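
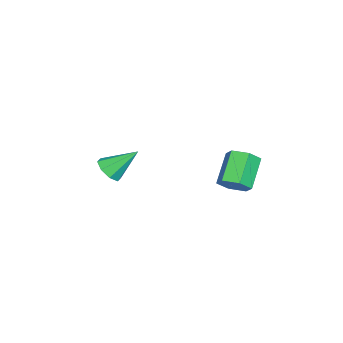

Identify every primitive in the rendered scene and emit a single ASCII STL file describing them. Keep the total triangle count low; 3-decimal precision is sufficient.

solid 
facet normal 0.248 -0.698 -0.672
outer loop
vertex 4.364 -3.703 -3.063
vertex 3.813 -3.586 -3.388
vertex 4.419 -3.35 -3.409
endloop
endfacet
facet normal 0.799 0.353 0.487
outer loop
vertex 4.364 -3.703 -3.063
vertex 4.419 -3.35 -3.409
vertex 3.447 -2.554 -2.392
endloop
endfacet
facet normal 0.248 -0.698 -0.672
outer loop
vertex 4.419 -3.35 -3.409
vertex 3.813 -3.586 -3.388
vertex 4.119 -3.135 -3.743
endloop
endfacet
facet normal 0.609 0.792 -0.038
outer loop
vertex 4.419 -3.35 -3.409
vertex 4.119 -3.135 -3.743
vertex 3.447 -2.554 -2.392
endloop
endfacet
facet normal 0.247 -0.697 -0.673
outer loop
vertex 4.119 -3.135 -3.743
vertex 3.813 -3.586 -3.388
vertex 3.64 -3.184 -3.868
endloop
endfacet
facet normal 0.008 0.920 -0.392
outer loop
vertex 4.119 -3.135 -3.743
vertex 3.64 -3.184 -3.868
vertex 3.447 -2.554 -2.392
endloop
endfacet
facet normal 0.248 -0.697 -0.673
outer loop
vertex 3.64 -3.184 -3.868
vertex 3.813 -3.586 -3.388
vertex 3.263 -3.469 -3.712
endloop
endfacet
facet normal -0.653 0.662 -0.368
outer loop
vertex 3.64 -3.184 -3.868
vertex 3.263 -3.469 -3.712
vertex 3.447 -2.554 -2.392
endloop
endfacet
facet normal 0.248 -0.698 -0.672
outer loop
vertex 3.263 -3.469 -3.712
vertex 3.813 -3.586 -3.388
vertex 3.208 -3.822 -3.366
endloop
endfacet
facet normal -0.985 0.172 0.018
outer loop
vertex 3.263 -3.469 -3.712
vertex 3.208 -3.822 -3.366
vertex 3.447 -2.554 -2.392
endloop
endfacet
facet normal 0.247 -0.697 -0.673
outer loop
vertex 3.208 -3.822 -3.366
vertex 3.813 -3.586 -3.388
vertex 3.508 -4.037 -3.033
endloop
endfacet
facet normal -0.795 -0.268 0.544
outer loop
vertex 3.208 -3.822 -3.366
vertex 3.508 -4.037 -3.033
vertex 3.447 -2.554 -2.392
endloop
endfacet
facet normal 0.248 -0.697 -0.673
outer loop
vertex 3.508 -4.037 -3.033
vertex 3.813 -3.586 -3.388
vertex 3.987 -3.988 -2.907
endloop
endfacet
facet normal -0.196 -0.396 0.897
outer loop
vertex 3.508 -4.037 -3.033
vertex 3.987 -3.988 -2.907
vertex 3.447 -2.554 -2.392
endloop
endfacet
facet normal 0.249 -0.697 -0.673
outer loop
vertex 3.987 -3.988 -2.907
vertex 3.813 -3.586 -3.388
vertex 4.364 -3.703 -3.063
endloop
endfacet
facet normal 0.466 -0.138 0.874
outer loop
vertex 3.987 -3.988 -2.907
vertex 4.364 -3.703 -3.063
vertex 3.447 -2.554 -2.392
endloop
endfacet
facet normal 0.766 -0.018 -0.643
outer loop
vertex 4.767 1.113 -2.431
vertex 4.399 1.467 -2.879
vertex 4.787 1.793 -2.426
endloop
endfacet
facet normal 0.643 -0.025 0.766
outer loop
vertex 4.767 1.113 -2.431
vertex 4.787 1.793 -2.426
vertex 3.649 1.138 -1.492
endloop
endfacet
facet normal 0.643 -0.025 0.766
outer loop
vertex 3.649 1.138 -1.492
vertex 4.787 1.793 -2.426
vertex 3.669 1.818 -1.487
endloop
endfacet
facet normal -0.766 0.018 0.642
outer loop
vertex 3.649 1.138 -1.492
vertex 3.669 1.818 -1.487
vertex 3.281 1.493 -1.941
endloop
endfacet
facet normal 0.766 -0.018 -0.643
outer loop
vertex 4.787 1.793 -2.426
vertex 4.399 1.467 -2.879
vertex 4.419 2.147 -2.874
endloop
endfacet
facet normal 0.346 0.853 0.390
outer loop
vertex 4.787 1.793 -2.426
vertex 4.419 2.147 -2.874
vertex 3.669 1.818 -1.487
endloop
endfacet
facet normal 0.346 0.853 0.390
outer loop
vertex 3.669 1.818 -1.487
vertex 4.419 2.147 -2.874
vertex 3.301 2.172 -1.935
endloop
endfacet
facet normal -0.766 0.017 0.643
outer loop
vertex 3.669 1.818 -1.487
vertex 3.301 2.172 -1.935
vertex 3.281 1.493 -1.941
endloop
endfacet
facet normal 0.766 -0.018 -0.642
outer loop
vertex 4.419 2.147 -2.874
vertex 4.399 1.467 -2.879
vertex 4.031 1.822 -3.328
endloop
endfacet
facet normal -0.296 0.878 -0.376
outer loop
vertex 4.419 2.147 -2.874
vertex 4.031 1.822 -3.328
vertex 3.301 2.172 -1.935
endloop
endfacet
facet normal -0.296 0.878 -0.376
outer loop
vertex 3.301 2.172 -1.935
vertex 4.031 1.822 -3.328
vertex 2.913 1.847 -2.389
endloop
endfacet
facet normal -0.766 0.017 0.643
outer loop
vertex 3.301 2.172 -1.935
vertex 2.913 1.847 -2.389
vertex 3.281 1.493 -1.941
endloop
endfacet
facet normal 0.766 -0.018 -0.642
outer loop
vertex 4.031 1.822 -3.328
vertex 4.399 1.467 -2.879
vertex 4.011 1.142 -3.333
endloop
endfacet
facet normal -0.643 0.025 -0.766
outer loop
vertex 4.031 1.822 -3.328
vertex 4.011 1.142 -3.333
vertex 2.913 1.847 -2.389
endloop
endfacet
facet normal -0.643 0.025 -0.766
outer loop
vertex 2.913 1.847 -2.389
vertex 4.011 1.142 -3.333
vertex 2.893 1.167 -2.394
endloop
endfacet
facet normal -0.766 0.018 0.643
outer loop
vertex 2.913 1.847 -2.389
vertex 2.893 1.167 -2.394
vertex 3.281 1.493 -1.941
endloop
endfacet
facet normal 0.766 -0.017 -0.643
outer loop
vertex 4.011 1.142 -3.333
vertex 4.399 1.467 -2.879
vertex 4.379 0.788 -2.885
endloop
endfacet
facet normal -0.346 -0.853 -0.390
outer loop
vertex 4.011 1.142 -3.333
vertex 4.379 0.788 -2.885
vertex 2.893 1.167 -2.394
endloop
endfacet
facet normal -0.346 -0.853 -0.390
outer loop
vertex 2.893 1.167 -2.394
vertex 4.379 0.788 -2.885
vertex 3.261 0.813 -1.946
endloop
endfacet
facet normal -0.766 0.018 0.643
outer loop
vertex 2.893 1.167 -2.394
vertex 3.261 0.813 -1.946
vertex 3.281 1.493 -1.941
endloop
endfacet
facet normal 0.766 -0.017 -0.643
outer loop
vertex 4.379 0.788 -2.885
vertex 4.399 1.467 -2.879
vertex 4.767 1.113 -2.431
endloop
endfacet
facet normal 0.296 -0.878 0.376
outer loop
vertex 4.379 0.788 -2.885
vertex 4.767 1.113 -2.431
vertex 3.261 0.813 -1.946
endloop
endfacet
facet normal 0.296 -0.878 0.376
outer loop
vertex 3.261 0.813 -1.946
vertex 4.767 1.113 -2.431
vertex 3.649 1.138 -1.492
endloop
endfacet
facet normal -0.766 0.018 0.642
outer loop
vertex 3.261 0.813 -1.946
vertex 3.649 1.138 -1.492
vertex 3.281 1.493 -1.941
endloop
endfacet

endsolid


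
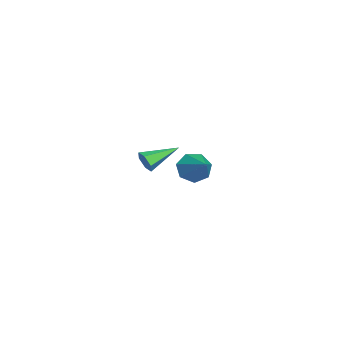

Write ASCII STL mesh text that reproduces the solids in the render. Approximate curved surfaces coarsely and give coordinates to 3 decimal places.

solid 
facet normal -0.790 -0.352 -0.502
outer loop
vertex -4.057 1.708 -2.919
vertex -4.53 1.648 -2.132
vertex -4.475 2.357 -2.716
endloop
endfacet
facet normal 0.597 0.563 -0.571
outer loop
vertex -4.057 1.708 -2.919
vertex -4.475 2.357 -2.716
vertex -2.95 2.352 -1.128
endloop
endfacet
facet normal -0.791 -0.351 -0.501
outer loop
vertex -4.475 2.357 -2.716
vertex -4.53 1.648 -2.132
vertex -4.934 2.473 -2.073
endloop
endfacet
facet normal 0.108 0.989 -0.101
outer loop
vertex -4.475 2.357 -2.716
vertex -4.934 2.473 -2.073
vertex -2.95 2.352 -1.128
endloop
endfacet
facet normal -0.790 -0.351 -0.503
outer loop
vertex -4.934 2.473 -2.073
vertex -4.53 1.648 -2.132
vertex -5.09 1.968 -1.475
endloop
endfacet
facet normal -0.234 0.772 0.591
outer loop
vertex -4.934 2.473 -2.073
vertex -5.09 1.968 -1.475
vertex -2.95 2.352 -1.128
endloop
endfacet
facet normal -0.790 -0.352 -0.502
outer loop
vertex -5.09 1.968 -1.475
vertex -4.53 1.648 -2.132
vertex -4.824 1.222 -1.371
endloop
endfacet
facet normal -0.173 0.075 0.982
outer loop
vertex -5.09 1.968 -1.475
vertex -4.824 1.222 -1.371
vertex -2.95 2.352 -1.128
endloop
endfacet
facet normal -0.790 -0.352 -0.502
outer loop
vertex -4.824 1.222 -1.371
vertex -4.53 1.648 -2.132
vertex -4.337 0.798 -1.84
endloop
endfacet
facet normal 0.247 -0.577 0.778
outer loop
vertex -4.824 1.222 -1.371
vertex -4.337 0.798 -1.84
vertex -2.95 2.352 -1.128
endloop
endfacet
facet normal -0.790 -0.352 -0.501
outer loop
vertex -4.337 0.798 -1.84
vertex -4.53 1.648 -2.132
vertex -3.996 1.014 -2.529
endloop
endfacet
facet normal 0.708 -0.693 0.133
outer loop
vertex -4.337 0.798 -1.84
vertex -3.996 1.014 -2.529
vertex -2.95 2.352 -1.128
endloop
endfacet
facet normal -0.790 -0.351 -0.502
outer loop
vertex -3.996 1.014 -2.529
vertex -4.53 1.648 -2.132
vertex -4.057 1.708 -2.919
endloop
endfacet
facet normal 0.864 -0.187 -0.467
outer loop
vertex -3.996 1.014 -2.529
vertex -4.057 1.708 -2.919
vertex -2.95 2.352 -1.128
endloop
endfacet
facet normal 0.506 -0.807 -0.303
outer loop
vertex 2.305 0.285 0.887
vertex 2.118 -0.014 1.372
vertex 1.794 -0.028 0.867
endloop
endfacet
facet normal -0.269 0.491 -0.828
outer loop
vertex 2.305 0.285 0.887
vertex 1.794 -0.028 0.867
vertex 1.222 1.414 1.908
endloop
endfacet
facet normal 0.507 -0.807 -0.303
outer loop
vertex 1.794 -0.028 0.867
vertex 2.118 -0.014 1.372
vertex 1.607 -0.328 1.352
endloop
endfacet
facet normal -0.914 -0.075 -0.399
outer loop
vertex 1.794 -0.028 0.867
vertex 1.607 -0.328 1.352
vertex 1.222 1.414 1.908
endloop
endfacet
facet normal 0.507 -0.807 -0.303
outer loop
vertex 1.607 -0.328 1.352
vertex 2.118 -0.014 1.372
vertex 1.931 -0.314 1.857
endloop
endfacet
facet normal -0.788 -0.338 0.515
outer loop
vertex 1.607 -0.328 1.352
vertex 1.931 -0.314 1.857
vertex 1.222 1.414 1.908
endloop
endfacet
facet normal 0.506 -0.807 -0.304
outer loop
vertex 1.931 -0.314 1.857
vertex 2.118 -0.014 1.372
vertex 2.442 -0.001 1.876
endloop
endfacet
facet normal -0.015 -0.036 0.999
outer loop
vertex 1.931 -0.314 1.857
vertex 2.442 -0.001 1.876
vertex 1.222 1.414 1.908
endloop
endfacet
facet normal 0.506 -0.807 -0.305
outer loop
vertex 2.442 -0.001 1.876
vertex 2.118 -0.014 1.372
vertex 2.629 0.299 1.392
endloop
endfacet
facet normal 0.628 0.529 0.571
outer loop
vertex 2.442 -0.001 1.876
vertex 2.629 0.299 1.392
vertex 1.222 1.414 1.908
endloop
endfacet
facet normal 0.506 -0.807 -0.303
outer loop
vertex 2.629 0.299 1.392
vertex 2.118 -0.014 1.372
vertex 2.305 0.285 0.887
endloop
endfacet
facet normal 0.502 0.793 -0.344
outer loop
vertex 2.629 0.299 1.392
vertex 2.305 0.285 0.887
vertex 1.222 1.414 1.908
endloop
endfacet

endsolid


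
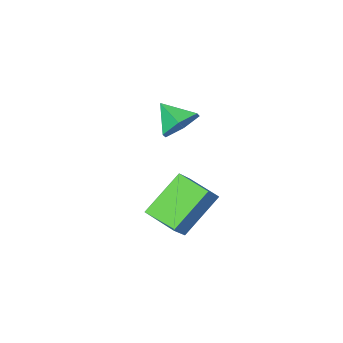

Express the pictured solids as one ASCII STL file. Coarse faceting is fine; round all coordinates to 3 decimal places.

solid 
facet normal -0.084 0.832 -0.548
outer loop
vertex 1.337 -0.358 2.55
vertex 0.393 -0.388 2.65
vertex 0.923 0.082 3.282
endloop
endfacet
facet normal 0.809 -0.173 0.562
outer loop
vertex 1.337 -0.358 2.55
vertex 0.923 0.082 3.282
vertex 0.507 -1.512 3.39
endloop
endfacet
facet normal -0.085 0.832 -0.548
outer loop
vertex 0.923 0.082 3.282
vertex 0.393 -0.388 2.65
vertex -0.021 0.052 3.383
endloop
endfacet
facet normal 0.105 0.040 0.994
outer loop
vertex 0.923 0.082 3.282
vertex -0.021 0.052 3.383
vertex 0.507 -1.512 3.39
endloop
endfacet
facet normal -0.086 0.832 -0.548
outer loop
vertex -0.021 0.052 3.383
vertex 0.393 -0.388 2.65
vertex -0.552 -0.419 2.751
endloop
endfacet
facet normal -0.660 -0.220 0.718
outer loop
vertex -0.021 0.052 3.383
vertex -0.552 -0.419 2.751
vertex 0.507 -1.512 3.39
endloop
endfacet
facet normal -0.086 0.832 -0.548
outer loop
vertex -0.552 -0.419 2.751
vertex 0.393 -0.388 2.65
vertex -0.138 -0.859 2.018
endloop
endfacet
facet normal -0.721 -0.693 0.009
outer loop
vertex -0.552 -0.419 2.751
vertex -0.138 -0.859 2.018
vertex 0.507 -1.512 3.39
endloop
endfacet
facet normal -0.085 0.832 -0.548
outer loop
vertex -0.138 -0.859 2.018
vertex 0.393 -0.388 2.65
vertex 0.807 -0.829 1.917
endloop
endfacet
facet normal -0.016 -0.906 -0.423
outer loop
vertex -0.138 -0.859 2.018
vertex 0.807 -0.829 1.917
vertex 0.507 -1.512 3.39
endloop
endfacet
facet normal -0.085 0.832 -0.548
outer loop
vertex 0.807 -0.829 1.917
vertex 0.393 -0.388 2.65
vertex 1.337 -0.358 2.55
endloop
endfacet
facet normal 0.749 -0.646 -0.147
outer loop
vertex 0.807 -0.829 1.917
vertex 1.337 -0.358 2.55
vertex 0.507 -1.512 3.39
endloop
endfacet
facet normal -0.652 -0.256 -0.714
outer loop
vertex 2.857 3.023 2.675
vertex 2.648 4.376 2.38
vertex 4.396 2.959 1.292
endloop
endfacet
facet normal 0.149 -0.966 0.211
outer loop
vertex 5.172 3.264 2.14
vertex 2.857 3.023 2.675
vertex 4.396 2.959 1.292
endloop
endfacet
facet normal -0.652 -0.257 -0.713
outer loop
vertex 4.396 2.959 1.292
vertex 2.648 4.376 2.38
vertex 4.186 4.311 0.996
endloop
endfacet
facet normal 0.743 -0.031 -0.669
outer loop
vertex 4.186 4.311 0.996
vertex 5.172 3.264 2.14
vertex 4.396 2.959 1.292
endloop
endfacet
facet normal -0.743 0.031 0.669
outer loop
vertex 2.857 3.023 2.675
vertex 3.424 4.681 3.228
vertex 2.648 4.376 2.38
endloop
endfacet
facet normal 0.149 -0.966 0.211
outer loop
vertex 3.634 3.329 3.524
vertex 2.857 3.023 2.675
vertex 5.172 3.264 2.14
endloop
endfacet
facet normal -0.743 0.031 0.669
outer loop
vertex 3.634 3.329 3.524
vertex 3.424 4.681 3.228
vertex 2.857 3.023 2.675
endloop
endfacet
facet normal -0.149 0.966 -0.211
outer loop
vertex 2.648 4.376 2.38
vertex 3.424 4.681 3.228
vertex 4.186 4.311 0.996
endloop
endfacet
facet normal 0.743 -0.031 -0.669
outer loop
vertex 4.963 4.617 1.845
vertex 5.172 3.264 2.14
vertex 4.186 4.311 0.996
endloop
endfacet
facet normal -0.150 0.966 -0.211
outer loop
vertex 4.186 4.311 0.996
vertex 3.424 4.681 3.228
vertex 4.963 4.617 1.845
endloop
endfacet
facet normal 0.653 0.256 0.713
outer loop
vertex 4.963 4.617 1.845
vertex 3.634 3.329 3.524
vertex 5.172 3.264 2.14
endloop
endfacet
facet normal 0.652 0.257 0.713
outer loop
vertex 3.424 4.681 3.228
vertex 3.634 3.329 3.524
vertex 4.963 4.617 1.845
endloop
endfacet

endsolid


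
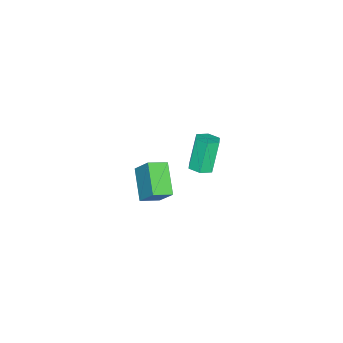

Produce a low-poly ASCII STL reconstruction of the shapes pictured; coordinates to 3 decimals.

solid 
facet normal 0.385 -0.049 -0.922
outer loop
vertex -2.282 -1.898 -1.044
vertex -2.914 -2.099 -1.297
vertex -2.747 -1.409 -1.264
endloop
endfacet
facet normal 0.650 0.723 0.233
outer loop
vertex -2.282 -1.898 -1.044
vertex -2.747 -1.409 -1.264
vertex -3.053 -1.801 0.809
endloop
endfacet
facet normal 0.650 0.724 0.233
outer loop
vertex -3.053 -1.801 0.809
vertex -2.747 -1.409 -1.264
vertex -3.519 -1.312 0.59
endloop
endfacet
facet normal -0.383 0.049 0.923
outer loop
vertex -3.053 -1.801 0.809
vertex -3.519 -1.312 0.59
vertex -3.686 -2.001 0.557
endloop
endfacet
facet normal 0.383 -0.048 -0.923
outer loop
vertex -2.747 -1.409 -1.264
vertex -2.914 -2.099 -1.297
vertex -3.38 -1.61 -1.516
endloop
endfacet
facet normal -0.244 0.958 -0.152
outer loop
vertex -2.747 -1.409 -1.264
vertex -3.38 -1.61 -1.516
vertex -3.519 -1.312 0.59
endloop
endfacet
facet normal -0.242 0.958 -0.152
outer loop
vertex -3.519 -1.312 0.59
vertex -3.38 -1.61 -1.516
vertex -4.152 -1.512 0.337
endloop
endfacet
facet normal -0.384 0.049 0.922
outer loop
vertex -3.519 -1.312 0.59
vertex -4.152 -1.512 0.337
vertex -3.686 -2.001 0.557
endloop
endfacet
facet normal 0.383 -0.049 -0.923
outer loop
vertex -3.38 -1.61 -1.516
vertex -2.914 -2.099 -1.297
vertex -3.547 -2.299 -1.549
endloop
endfacet
facet normal -0.893 0.235 -0.384
outer loop
vertex -3.38 -1.61 -1.516
vertex -3.547 -2.299 -1.549
vertex -4.152 -1.512 0.337
endloop
endfacet
facet normal -0.893 0.233 -0.384
outer loop
vertex -4.152 -1.512 0.337
vertex -3.547 -2.299 -1.549
vertex -4.318 -2.202 0.304
endloop
endfacet
facet normal -0.384 0.048 0.922
outer loop
vertex -4.152 -1.512 0.337
vertex -4.318 -2.202 0.304
vertex -3.686 -2.001 0.557
endloop
endfacet
facet normal 0.383 -0.049 -0.923
outer loop
vertex -3.547 -2.299 -1.549
vertex -2.914 -2.099 -1.297
vertex -3.081 -2.788 -1.33
endloop
endfacet
facet normal -0.650 -0.724 -0.233
outer loop
vertex -3.547 -2.299 -1.549
vertex -3.081 -2.788 -1.33
vertex -4.318 -2.202 0.304
endloop
endfacet
facet normal -0.650 -0.723 -0.233
outer loop
vertex -4.318 -2.202 0.304
vertex -3.081 -2.788 -1.33
vertex -3.853 -2.691 0.524
endloop
endfacet
facet normal -0.385 0.049 0.922
outer loop
vertex -4.318 -2.202 0.304
vertex -3.853 -2.691 0.524
vertex -3.686 -2.001 0.557
endloop
endfacet
facet normal 0.384 -0.049 -0.922
outer loop
vertex -3.081 -2.788 -1.33
vertex -2.914 -2.099 -1.297
vertex -2.448 -2.588 -1.077
endloop
endfacet
facet normal 0.242 -0.958 0.151
outer loop
vertex -3.081 -2.788 -1.33
vertex -2.448 -2.588 -1.077
vertex -3.853 -2.691 0.524
endloop
endfacet
facet normal 0.244 -0.958 0.152
outer loop
vertex -3.853 -2.691 0.524
vertex -2.448 -2.588 -1.077
vertex -3.22 -2.49 0.776
endloop
endfacet
facet normal -0.383 0.048 0.923
outer loop
vertex -3.853 -2.691 0.524
vertex -3.22 -2.49 0.776
vertex -3.686 -2.001 0.557
endloop
endfacet
facet normal 0.384 -0.048 -0.922
outer loop
vertex -2.448 -2.588 -1.077
vertex -2.914 -2.099 -1.297
vertex -2.282 -1.898 -1.044
endloop
endfacet
facet normal 0.893 -0.233 0.384
outer loop
vertex -2.448 -2.588 -1.077
vertex -2.282 -1.898 -1.044
vertex -3.22 -2.49 0.776
endloop
endfacet
facet normal 0.893 -0.235 0.384
outer loop
vertex -3.22 -2.49 0.776
vertex -2.282 -1.898 -1.044
vertex -3.053 -1.801 0.809
endloop
endfacet
facet normal -0.383 0.049 0.923
outer loop
vertex -3.22 -2.49 0.776
vertex -3.053 -1.801 0.809
vertex -3.686 -2.001 0.557
endloop
endfacet
facet normal -0.641 0.687 -0.342
outer loop
vertex 1.981 -2.012 3.954
vertex 3.362 -1.209 2.981
vertex 1.693 -2.815 2.882
endloop
endfacet
facet normal -0.738 -0.429 0.520
outer loop
vertex 2.398 -3.571 3.259
vertex 1.981 -2.012 3.954
vertex 1.693 -2.815 2.882
endloop
endfacet
facet normal -0.641 0.687 -0.343
outer loop
vertex 1.693 -2.815 2.882
vertex 3.362 -1.209 2.981
vertex 3.074 -2.013 1.909
endloop
endfacet
facet normal -0.211 -0.586 -0.782
outer loop
vertex 3.074 -2.013 1.909
vertex 2.398 -3.571 3.259
vertex 1.693 -2.815 2.882
endloop
endfacet
facet normal 0.210 0.586 0.782
outer loop
vertex 1.981 -2.012 3.954
vertex 4.067 -1.965 3.358
vertex 3.362 -1.209 2.981
endloop
endfacet
facet normal -0.738 -0.429 0.520
outer loop
vertex 2.686 -2.767 4.331
vertex 1.981 -2.012 3.954
vertex 2.398 -3.571 3.259
endloop
endfacet
facet normal 0.210 0.587 0.782
outer loop
vertex 2.686 -2.767 4.331
vertex 4.067 -1.965 3.358
vertex 1.981 -2.012 3.954
endloop
endfacet
facet normal 0.738 0.429 -0.520
outer loop
vertex 3.362 -1.209 2.981
vertex 4.067 -1.965 3.358
vertex 3.074 -2.013 1.909
endloop
endfacet
facet normal -0.210 -0.587 -0.782
outer loop
vertex 3.779 -2.768 2.286
vertex 2.398 -3.571 3.259
vertex 3.074 -2.013 1.909
endloop
endfacet
facet normal 0.738 0.430 -0.520
outer loop
vertex 3.074 -2.013 1.909
vertex 4.067 -1.965 3.358
vertex 3.779 -2.768 2.286
endloop
endfacet
facet normal 0.641 -0.687 0.343
outer loop
vertex 3.779 -2.768 2.286
vertex 2.686 -2.767 4.331
vertex 2.398 -3.571 3.259
endloop
endfacet
facet normal 0.641 -0.687 0.343
outer loop
vertex 4.067 -1.965 3.358
vertex 2.686 -2.767 4.331
vertex 3.779 -2.768 2.286
endloop
endfacet

endsolid


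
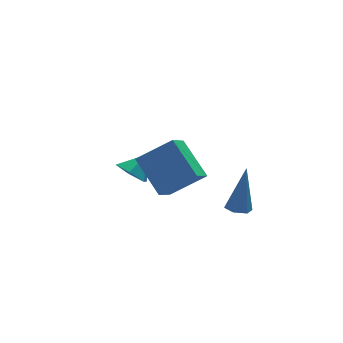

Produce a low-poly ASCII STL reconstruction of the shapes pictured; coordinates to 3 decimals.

solid 
facet normal -0.266 -0.236 -0.935
outer loop
vertex 3.392 -1.27 -2.472
vertex 3.006 -1.624 -2.273
vertex 2.872 -1.089 -2.37
endloop
endfacet
facet normal 0.313 0.946 -0.084
outer loop
vertex 3.392 -1.27 -2.472
vertex 2.872 -1.089 -2.37
vertex 3.554 -1.136 -0.347
endloop
endfacet
facet normal -0.266 -0.236 -0.935
outer loop
vertex 2.872 -1.089 -2.37
vertex 3.006 -1.624 -2.273
vertex 2.486 -1.442 -2.171
endloop
endfacet
facet normal -0.595 0.774 0.218
outer loop
vertex 2.872 -1.089 -2.37
vertex 2.486 -1.442 -2.171
vertex 3.554 -1.136 -0.347
endloop
endfacet
facet normal -0.266 -0.238 -0.934
outer loop
vertex 2.486 -1.442 -2.171
vertex 3.006 -1.624 -2.273
vertex 2.62 -1.977 -2.073
endloop
endfacet
facet normal -0.848 -0.118 0.516
outer loop
vertex 2.486 -1.442 -2.171
vertex 2.62 -1.977 -2.073
vertex 3.554 -1.136 -0.347
endloop
endfacet
facet normal -0.266 -0.238 -0.934
outer loop
vertex 2.62 -1.977 -2.073
vertex 3.006 -1.624 -2.273
vertex 3.14 -2.159 -2.175
endloop
endfacet
facet normal -0.193 -0.837 0.512
outer loop
vertex 2.62 -1.977 -2.073
vertex 3.14 -2.159 -2.175
vertex 3.554 -1.136 -0.347
endloop
endfacet
facet normal -0.264 -0.237 -0.935
outer loop
vertex 3.14 -2.159 -2.175
vertex 3.006 -1.624 -2.273
vertex 3.526 -1.805 -2.374
endloop
endfacet
facet normal 0.717 -0.664 0.209
outer loop
vertex 3.14 -2.159 -2.175
vertex 3.526 -1.805 -2.374
vertex 3.554 -1.136 -0.347
endloop
endfacet
facet normal -0.264 -0.237 -0.935
outer loop
vertex 3.526 -1.805 -2.374
vertex 3.006 -1.624 -2.273
vertex 3.392 -1.27 -2.472
endloop
endfacet
facet normal 0.970 0.227 -0.088
outer loop
vertex 3.526 -1.805 -2.374
vertex 3.392 -1.27 -2.472
vertex 3.554 -1.136 -0.347
endloop
endfacet
facet normal -0.705 -0.186 -0.684
outer loop
vertex 1.222 3.461 -3.963
vertex 0.638 3.714 -3.43
vertex 0.994 4.259 -3.945
endloop
endfacet
facet normal 0.929 0.271 -0.252
outer loop
vertex 1.222 3.461 -3.963
vertex 0.994 4.259 -3.945
vertex 1.442 3.926 -2.65
endloop
endfacet
facet normal -0.705 -0.186 -0.684
outer loop
vertex 0.994 4.259 -3.945
vertex 0.638 3.714 -3.43
vertex 0.41 4.511 -3.412
endloop
endfacet
facet normal 0.451 0.890 0.073
outer loop
vertex 0.994 4.259 -3.945
vertex 0.41 4.511 -3.412
vertex 1.442 3.926 -2.65
endloop
endfacet
facet normal -0.705 -0.186 -0.684
outer loop
vertex 0.41 4.511 -3.412
vertex 0.638 3.714 -3.43
vertex 0.054 3.966 -2.897
endloop
endfacet
facet normal -0.102 0.718 0.689
outer loop
vertex 0.41 4.511 -3.412
vertex 0.054 3.966 -2.897
vertex 1.442 3.926 -2.65
endloop
endfacet
facet normal -0.705 -0.187 -0.684
outer loop
vertex 0.054 3.966 -2.897
vertex 0.638 3.714 -3.43
vertex 0.283 3.168 -2.915
endloop
endfacet
facet normal -0.177 -0.073 0.982
outer loop
vertex 0.054 3.966 -2.897
vertex 0.283 3.168 -2.915
vertex 1.442 3.926 -2.65
endloop
endfacet
facet normal -0.705 -0.187 -0.684
outer loop
vertex 0.283 3.168 -2.915
vertex 0.638 3.714 -3.43
vertex 0.867 2.916 -3.448
endloop
endfacet
facet normal 0.302 -0.691 0.657
outer loop
vertex 0.283 3.168 -2.915
vertex 0.867 2.916 -3.448
vertex 1.442 3.926 -2.65
endloop
endfacet
facet normal -0.705 -0.187 -0.684
outer loop
vertex 0.867 2.916 -3.448
vertex 0.638 3.714 -3.43
vertex 1.222 3.461 -3.963
endloop
endfacet
facet normal 0.854 -0.518 0.040
outer loop
vertex 0.867 2.916 -3.448
vertex 1.222 3.461 -3.963
vertex 1.442 3.926 -2.65
endloop
endfacet
facet normal -0.550 -0.562 0.618
outer loop
vertex 0.996 0.184 1.188
vertex -0.432 0.537 0.239
vertex 1.344 -1.363 0.089
endloop
endfacet
facet normal 0.816 -0.202 0.542
outer loop
vertex 2.152 -0.537 -0.819
vertex 0.996 0.184 1.188
vertex 1.344 -1.363 0.089
endloop
endfacet
facet normal -0.550 -0.562 0.618
outer loop
vertex 1.344 -1.363 0.089
vertex -0.432 0.537 0.239
vertex -0.083 -1.011 -0.86
endloop
endfacet
facet normal 0.181 -0.802 -0.569
outer loop
vertex -0.083 -1.011 -0.86
vertex 2.152 -0.537 -0.819
vertex 1.344 -1.363 0.089
endloop
endfacet
facet normal -0.180 0.802 0.569
outer loop
vertex 0.996 0.184 1.188
vertex 0.376 1.363 -0.669
vertex -0.432 0.537 0.239
endloop
endfacet
facet normal 0.816 -0.201 0.542
outer loop
vertex 1.803 1.011 0.28
vertex 0.996 0.184 1.188
vertex 2.152 -0.537 -0.819
endloop
endfacet
facet normal -0.181 0.802 0.569
outer loop
vertex 1.803 1.011 0.28
vertex 0.376 1.363 -0.669
vertex 0.996 0.184 1.188
endloop
endfacet
facet normal -0.816 0.201 -0.543
outer loop
vertex -0.432 0.537 0.239
vertex 0.376 1.363 -0.669
vertex -0.083 -1.011 -0.86
endloop
endfacet
facet normal 0.180 -0.802 -0.570
outer loop
vertex 0.724 -0.184 -1.768
vertex 2.152 -0.537 -0.819
vertex -0.083 -1.011 -0.86
endloop
endfacet
facet normal -0.816 0.201 -0.542
outer loop
vertex -0.083 -1.011 -0.86
vertex 0.376 1.363 -0.669
vertex 0.724 -0.184 -1.768
endloop
endfacet
facet normal 0.550 0.562 -0.618
outer loop
vertex 0.724 -0.184 -1.768
vertex 1.803 1.011 0.28
vertex 2.152 -0.537 -0.819
endloop
endfacet
facet normal 0.550 0.562 -0.618
outer loop
vertex 0.376 1.363 -0.669
vertex 1.803 1.011 0.28
vertex 0.724 -0.184 -1.768
endloop
endfacet

endsolid


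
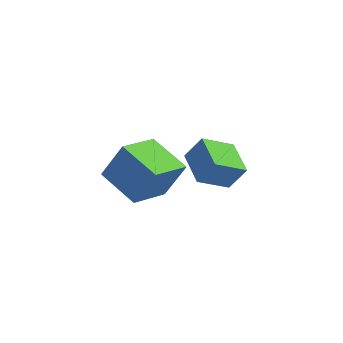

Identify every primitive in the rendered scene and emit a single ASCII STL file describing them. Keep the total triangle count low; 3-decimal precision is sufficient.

solid 
facet normal -0.597 0.789 -0.147
outer loop
vertex 2.201 -1.964 2.628
vertex 3.7 -0.998 1.721
vertex 1.648 -2.698 0.931
endloop
endfacet
facet normal -0.750 -0.483 0.453
outer loop
vertex 2.74 -4.142 1.199
vertex 2.201 -1.964 2.628
vertex 1.648 -2.698 0.931
endloop
endfacet
facet normal -0.597 0.789 -0.146
outer loop
vertex 1.648 -2.698 0.931
vertex 3.7 -0.998 1.721
vertex 3.146 -1.732 0.024
endloop
endfacet
facet normal -0.287 -0.380 -0.879
outer loop
vertex 3.146 -1.732 0.024
vertex 2.74 -4.142 1.199
vertex 1.648 -2.698 0.931
endloop
endfacet
facet normal 0.287 0.380 0.879
outer loop
vertex 2.201 -1.964 2.628
vertex 4.792 -2.442 1.989
vertex 3.7 -0.998 1.721
endloop
endfacet
facet normal -0.749 -0.483 0.453
outer loop
vertex 3.294 -3.408 2.896
vertex 2.201 -1.964 2.628
vertex 2.74 -4.142 1.199
endloop
endfacet
facet normal 0.287 0.380 0.879
outer loop
vertex 3.294 -3.408 2.896
vertex 4.792 -2.442 1.989
vertex 2.201 -1.964 2.628
endloop
endfacet
facet normal 0.749 0.483 -0.453
outer loop
vertex 3.7 -0.998 1.721
vertex 4.792 -2.442 1.989
vertex 3.146 -1.732 0.024
endloop
endfacet
facet normal -0.287 -0.380 -0.879
outer loop
vertex 4.239 -3.176 0.292
vertex 2.74 -4.142 1.199
vertex 3.146 -1.732 0.024
endloop
endfacet
facet normal 0.749 0.483 -0.453
outer loop
vertex 3.146 -1.732 0.024
vertex 4.792 -2.442 1.989
vertex 4.239 -3.176 0.292
endloop
endfacet
facet normal 0.597 -0.789 0.146
outer loop
vertex 4.239 -3.176 0.292
vertex 3.294 -3.408 2.896
vertex 2.74 -4.142 1.199
endloop
endfacet
facet normal 0.597 -0.789 0.146
outer loop
vertex 4.792 -2.442 1.989
vertex 3.294 -3.408 2.896
vertex 4.239 -3.176 0.292
endloop
endfacet
facet normal -0.289 -0.477 -0.830
outer loop
vertex 0.244 0.262 -1.009
vertex -1.487 0.143 -0.338
vertex -0.127 1.708 -1.711
endloop
endfacet
facet normal 0.930 0.063 -0.361
outer loop
vertex 0.267 2.357 -0.582
vertex 0.244 0.262 -1.009
vertex -0.127 1.708 -1.711
endloop
endfacet
facet normal -0.290 -0.476 -0.830
outer loop
vertex -0.127 1.708 -1.711
vertex -1.487 0.143 -0.338
vertex -1.858 1.59 -1.039
endloop
endfacet
facet normal -0.225 0.877 -0.425
outer loop
vertex -1.858 1.59 -1.039
vertex 0.267 2.357 -0.582
vertex -0.127 1.708 -1.711
endloop
endfacet
facet normal 0.225 -0.877 0.425
outer loop
vertex 0.244 0.262 -1.009
vertex -1.093 0.792 0.791
vertex -1.487 0.143 -0.338
endloop
endfacet
facet normal 0.930 0.063 -0.361
outer loop
vertex 0.638 0.91 0.119
vertex 0.244 0.262 -1.009
vertex 0.267 2.357 -0.582
endloop
endfacet
facet normal 0.225 -0.877 0.425
outer loop
vertex 0.638 0.91 0.119
vertex -1.093 0.792 0.791
vertex 0.244 0.262 -1.009
endloop
endfacet
facet normal -0.930 -0.064 0.361
outer loop
vertex -1.487 0.143 -0.338
vertex -1.093 0.792 0.791
vertex -1.858 1.59 -1.039
endloop
endfacet
facet normal -0.225 0.877 -0.425
outer loop
vertex -1.464 2.238 0.089
vertex 0.267 2.357 -0.582
vertex -1.858 1.59 -1.039
endloop
endfacet
facet normal -0.930 -0.063 0.361
outer loop
vertex -1.858 1.59 -1.039
vertex -1.093 0.792 0.791
vertex -1.464 2.238 0.089
endloop
endfacet
facet normal 0.289 0.476 0.830
outer loop
vertex -1.464 2.238 0.089
vertex 0.638 0.91 0.119
vertex 0.267 2.357 -0.582
endloop
endfacet
facet normal 0.290 0.477 0.830
outer loop
vertex -1.093 0.792 0.791
vertex 0.638 0.91 0.119
vertex -1.464 2.238 0.089
endloop
endfacet

endsolid


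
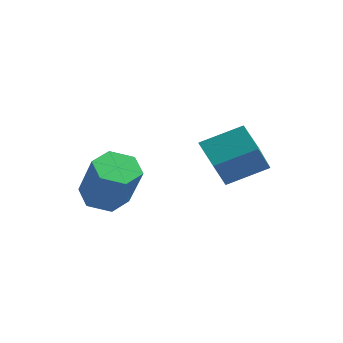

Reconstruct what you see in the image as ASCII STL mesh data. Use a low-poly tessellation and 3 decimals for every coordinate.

solid 
facet normal -0.519 0.184 -0.835
outer loop
vertex -1.519 -1.329 0.835
vertex -2.187 -1.925 1.119
vertex -2.239 -1.016 1.352
endloop
endfacet
facet normal 0.379 0.925 -0.032
outer loop
vertex -1.519 -1.329 0.835
vertex -2.239 -1.016 1.352
vertex -0.424 -1.718 2.597
endloop
endfacet
facet normal 0.379 0.925 -0.032
outer loop
vertex -0.424 -1.718 2.597
vertex -2.239 -1.016 1.352
vertex -1.144 -1.405 3.113
endloop
endfacet
facet normal 0.519 -0.184 0.835
outer loop
vertex -0.424 -1.718 2.597
vertex -1.144 -1.405 3.113
vertex -1.093 -2.315 2.881
endloop
endfacet
facet normal -0.519 0.184 -0.835
outer loop
vertex -2.239 -1.016 1.352
vertex -2.187 -1.925 1.119
vertex -2.907 -1.612 1.636
endloop
endfacet
facet normal -0.474 0.751 0.460
outer loop
vertex -2.239 -1.016 1.352
vertex -2.907 -1.612 1.636
vertex -1.144 -1.405 3.113
endloop
endfacet
facet normal -0.474 0.751 0.460
outer loop
vertex -1.144 -1.405 3.113
vertex -2.907 -1.612 1.636
vertex -1.813 -2.001 3.397
endloop
endfacet
facet normal 0.518 -0.184 0.835
outer loop
vertex -1.144 -1.405 3.113
vertex -1.813 -2.001 3.397
vertex -1.093 -2.315 2.881
endloop
endfacet
facet normal -0.519 0.185 -0.835
outer loop
vertex -2.907 -1.612 1.636
vertex -2.187 -1.925 1.119
vertex -2.856 -2.522 1.403
endloop
endfacet
facet normal -0.853 -0.174 0.492
outer loop
vertex -2.907 -1.612 1.636
vertex -2.856 -2.522 1.403
vertex -1.813 -2.001 3.397
endloop
endfacet
facet normal -0.853 -0.174 0.492
outer loop
vertex -1.813 -2.001 3.397
vertex -2.856 -2.522 1.403
vertex -1.761 -2.911 3.165
endloop
endfacet
facet normal 0.519 -0.183 0.835
outer loop
vertex -1.813 -2.001 3.397
vertex -1.761 -2.911 3.165
vertex -1.093 -2.315 2.881
endloop
endfacet
facet normal -0.519 0.184 -0.835
outer loop
vertex -2.856 -2.522 1.403
vertex -2.187 -1.925 1.119
vertex -2.136 -2.835 0.887
endloop
endfacet
facet normal -0.379 -0.925 0.032
outer loop
vertex -2.856 -2.522 1.403
vertex -2.136 -2.835 0.887
vertex -1.761 -2.911 3.165
endloop
endfacet
facet normal -0.379 -0.925 0.032
outer loop
vertex -1.761 -2.911 3.165
vertex -2.136 -2.835 0.887
vertex -1.041 -3.224 2.648
endloop
endfacet
facet normal 0.519 -0.184 0.835
outer loop
vertex -1.761 -2.911 3.165
vertex -1.041 -3.224 2.648
vertex -1.093 -2.315 2.881
endloop
endfacet
facet normal -0.518 0.184 -0.835
outer loop
vertex -2.136 -2.835 0.887
vertex -2.187 -1.925 1.119
vertex -1.467 -2.239 0.603
endloop
endfacet
facet normal 0.474 -0.751 -0.460
outer loop
vertex -2.136 -2.835 0.887
vertex -1.467 -2.239 0.603
vertex -1.041 -3.224 2.648
endloop
endfacet
facet normal 0.474 -0.751 -0.460
outer loop
vertex -1.041 -3.224 2.648
vertex -1.467 -2.239 0.603
vertex -0.373 -2.628 2.364
endloop
endfacet
facet normal 0.519 -0.184 0.835
outer loop
vertex -1.041 -3.224 2.648
vertex -0.373 -2.628 2.364
vertex -1.093 -2.315 2.881
endloop
endfacet
facet normal -0.519 0.183 -0.835
outer loop
vertex -1.467 -2.239 0.603
vertex -2.187 -1.925 1.119
vertex -1.519 -1.329 0.835
endloop
endfacet
facet normal 0.853 0.174 -0.492
outer loop
vertex -1.467 -2.239 0.603
vertex -1.519 -1.329 0.835
vertex -0.373 -2.628 2.364
endloop
endfacet
facet normal 0.853 0.174 -0.492
outer loop
vertex -0.373 -2.628 2.364
vertex -1.519 -1.329 0.835
vertex -0.424 -1.718 2.597
endloop
endfacet
facet normal 0.519 -0.185 0.835
outer loop
vertex -0.373 -2.628 2.364
vertex -0.424 -1.718 2.597
vertex -1.093 -2.315 2.881
endloop
endfacet
facet normal -0.562 -0.711 -0.422
outer loop
vertex 0.966 -0.413 4.069
vertex 0.386 0.893 2.641
vertex 1.99 -0.777 3.32
endloop
endfacet
facet normal 0.287 -0.647 0.707
outer loop
vertex 2.974 0.467 4.059
vertex 0.966 -0.413 4.069
vertex 1.99 -0.777 3.32
endloop
endfacet
facet normal -0.562 -0.711 -0.422
outer loop
vertex 1.99 -0.777 3.32
vertex 0.386 0.893 2.641
vertex 1.41 0.529 1.892
endloop
endfacet
facet normal 0.776 -0.276 -0.568
outer loop
vertex 1.41 0.529 1.892
vertex 2.974 0.467 4.059
vertex 1.99 -0.777 3.32
endloop
endfacet
facet normal -0.776 0.276 0.568
outer loop
vertex 0.966 -0.413 4.069
vertex 1.37 2.137 3.38
vertex 0.386 0.893 2.641
endloop
endfacet
facet normal 0.287 -0.647 0.707
outer loop
vertex 1.95 0.831 4.808
vertex 0.966 -0.413 4.069
vertex 2.974 0.467 4.059
endloop
endfacet
facet normal -0.776 0.276 0.568
outer loop
vertex 1.95 0.831 4.808
vertex 1.37 2.137 3.38
vertex 0.966 -0.413 4.069
endloop
endfacet
facet normal -0.287 0.647 -0.707
outer loop
vertex 0.386 0.893 2.641
vertex 1.37 2.137 3.38
vertex 1.41 0.529 1.892
endloop
endfacet
facet normal 0.776 -0.276 -0.568
outer loop
vertex 2.394 1.773 2.631
vertex 2.974 0.467 4.059
vertex 1.41 0.529 1.892
endloop
endfacet
facet normal -0.287 0.647 -0.707
outer loop
vertex 1.41 0.529 1.892
vertex 1.37 2.137 3.38
vertex 2.394 1.773 2.631
endloop
endfacet
facet normal 0.562 0.711 0.422
outer loop
vertex 2.394 1.773 2.631
vertex 1.95 0.831 4.808
vertex 2.974 0.467 4.059
endloop
endfacet
facet normal 0.562 0.711 0.422
outer loop
vertex 1.37 2.137 3.38
vertex 1.95 0.831 4.808
vertex 2.394 1.773 2.631
endloop
endfacet

endsolid


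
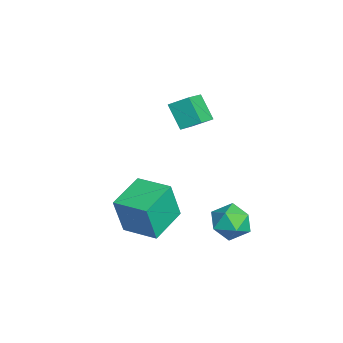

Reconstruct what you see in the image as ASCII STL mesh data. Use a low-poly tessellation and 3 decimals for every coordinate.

solid 
facet normal -0.642 -0.760 -0.100
outer loop
vertex 0.936 -3.07 -2.215
vertex -0.628 -1.81 -1.755
vertex 0.701 -2.597 -4.309
endloop
endfacet
facet normal 0.759 -0.611 -0.223
outer loop
vertex 1.888 -1.19 -4.125
vertex 0.936 -3.07 -2.215
vertex 0.701 -2.597 -4.309
endloop
endfacet
facet normal -0.642 -0.760 -0.100
outer loop
vertex 0.701 -2.597 -4.309
vertex -0.628 -1.81 -1.755
vertex -0.863 -1.337 -3.85
endloop
endfacet
facet normal -0.109 0.218 -0.970
outer loop
vertex -0.863 -1.337 -3.85
vertex 1.888 -1.19 -4.125
vertex 0.701 -2.597 -4.309
endloop
endfacet
facet normal 0.109 -0.219 0.970
outer loop
vertex 0.936 -3.07 -2.215
vertex 0.559 -0.403 -1.571
vertex -0.628 -1.81 -1.755
endloop
endfacet
facet normal 0.759 -0.611 -0.223
outer loop
vertex 2.123 -1.663 -2.03
vertex 0.936 -3.07 -2.215
vertex 1.888 -1.19 -4.125
endloop
endfacet
facet normal 0.108 -0.219 0.970
outer loop
vertex 2.123 -1.663 -2.03
vertex 0.559 -0.403 -1.571
vertex 0.936 -3.07 -2.215
endloop
endfacet
facet normal -0.759 0.611 0.223
outer loop
vertex -0.628 -1.81 -1.755
vertex 0.559 -0.403 -1.571
vertex -0.863 -1.337 -3.85
endloop
endfacet
facet normal -0.109 0.219 -0.970
outer loop
vertex 0.324 0.07 -3.665
vertex 1.888 -1.19 -4.125
vertex -0.863 -1.337 -3.85
endloop
endfacet
facet normal -0.759 0.611 0.223
outer loop
vertex -0.863 -1.337 -3.85
vertex 0.559 -0.403 -1.571
vertex 0.324 0.07 -3.665
endloop
endfacet
facet normal 0.642 0.760 0.100
outer loop
vertex 0.324 0.07 -3.665
vertex 2.123 -1.663 -2.03
vertex 1.888 -1.19 -4.125
endloop
endfacet
facet normal 0.642 0.760 0.100
outer loop
vertex 0.559 -0.403 -1.571
vertex 2.123 -1.663 -2.03
vertex 0.324 0.07 -3.665
endloop
endfacet
facet normal -0.790 0.463 -0.402
outer loop
vertex -4.576 0.575 0.763
vertex -4.32 1.526 1.356
vertex -3.685 1.071 -0.418
endloop
endfacet
facet normal -0.223 -0.827 -0.515
outer loop
vertex -2.46 0.354 0.204
vertex -4.576 0.575 0.763
vertex -3.685 1.071 -0.418
endloop
endfacet
facet normal -0.790 0.463 -0.402
outer loop
vertex -3.685 1.071 -0.418
vertex -4.32 1.526 1.356
vertex -3.429 2.023 0.175
endloop
endfacet
facet normal 0.571 0.318 -0.757
outer loop
vertex -3.429 2.023 0.175
vertex -2.46 0.354 0.204
vertex -3.685 1.071 -0.418
endloop
endfacet
facet normal -0.571 -0.318 0.757
outer loop
vertex -4.576 0.575 0.763
vertex -3.095 0.809 1.978
vertex -4.32 1.526 1.356
endloop
endfacet
facet normal -0.223 -0.827 -0.516
outer loop
vertex -3.351 -0.143 1.385
vertex -4.576 0.575 0.763
vertex -2.46 0.354 0.204
endloop
endfacet
facet normal -0.571 -0.318 0.757
outer loop
vertex -3.351 -0.143 1.385
vertex -3.095 0.809 1.978
vertex -4.576 0.575 0.763
endloop
endfacet
facet normal 0.222 0.827 0.516
outer loop
vertex -4.32 1.526 1.356
vertex -3.095 0.809 1.978
vertex -3.429 2.023 0.175
endloop
endfacet
facet normal 0.571 0.318 -0.757
outer loop
vertex -2.204 1.305 0.797
vertex -2.46 0.354 0.204
vertex -3.429 2.023 0.175
endloop
endfacet
facet normal 0.223 0.827 0.516
outer loop
vertex -3.429 2.023 0.175
vertex -3.095 0.809 1.978
vertex -2.204 1.305 0.797
endloop
endfacet
facet normal 0.790 -0.463 0.401
outer loop
vertex -2.204 1.305 0.797
vertex -3.351 -0.143 1.385
vertex -2.46 0.354 0.204
endloop
endfacet
facet normal 0.790 -0.463 0.402
outer loop
vertex -3.095 0.809 1.978
vertex -3.351 -0.143 1.385
vertex -2.204 1.305 0.797
endloop
endfacet
facet normal 0.065 0.993 0.096
outer loop
vertex 2.552 2.986 -3.469
vertex 1.554 3.011 -3.047
vertex 2.413 2.892 -2.399
endloop
endfacet
facet normal 0.708 0.690 0.153
outer loop
vertex 2.552 2.986 -3.469
vertex 2.413 2.892 -2.399
vertex 3.134 2.265 -2.909
endloop
endfacet
facet normal 0.833 0.324 -0.448
outer loop
vertex 2.552 2.986 -3.469
vertex 3.134 2.265 -2.909
vertex 2.72 1.996 -3.873
endloop
endfacet
facet normal 0.266 0.403 -0.876
outer loop
vertex 2.552 2.986 -3.469
vertex 2.72 1.996 -3.873
vertex 1.744 2.457 -3.958
endloop
endfacet
facet normal -0.208 0.816 -0.540
outer loop
vertex 2.552 2.986 -3.469
vertex 1.744 2.457 -3.958
vertex 1.554 3.011 -3.047
endloop
endfacet
facet normal 0.685 0.224 0.693
outer loop
vertex 3.134 2.265 -2.909
vertex 2.413 2.892 -2.399
vertex 2.496 1.843 -2.142
endloop
endfacet
facet normal -0.355 0.715 0.602
outer loop
vertex 2.413 2.892 -2.399
vertex 1.554 3.011 -3.047
vertex 1.52 2.304 -2.227
endloop
endfacet
facet normal -0.796 0.429 -0.427
outer loop
vertex 1.554 3.011 -3.047
vertex 1.744 2.457 -3.958
vertex 1.106 2.035 -3.191
endloop
endfacet
facet normal -0.029 -0.240 -0.970
outer loop
vertex 1.744 2.457 -3.958
vertex 2.72 1.996 -3.873
vertex 1.827 1.408 -3.701
endloop
endfacet
facet normal 0.888 -0.366 -0.279
outer loop
vertex 2.72 1.996 -3.873
vertex 3.134 2.265 -2.909
vertex 2.686 1.289 -3.053
endloop
endfacet
facet normal -0.266 -0.403 0.876
outer loop
vertex 1.688 1.314 -2.631
vertex 2.496 1.843 -2.142
vertex 1.52 2.304 -2.227
endloop
endfacet
facet normal -0.833 -0.324 0.448
outer loop
vertex 1.688 1.314 -2.631
vertex 1.52 2.304 -2.227
vertex 1.106 2.035 -3.191
endloop
endfacet
facet normal -0.708 -0.690 -0.153
outer loop
vertex 1.688 1.314 -2.631
vertex 1.106 2.035 -3.191
vertex 1.827 1.408 -3.701
endloop
endfacet
facet normal -0.065 -0.993 -0.096
outer loop
vertex 1.688 1.314 -2.631
vertex 1.827 1.408 -3.701
vertex 2.686 1.289 -3.053
endloop
endfacet
facet normal 0.208 -0.816 0.540
outer loop
vertex 1.688 1.314 -2.631
vertex 2.686 1.289 -3.053
vertex 2.496 1.843 -2.142
endloop
endfacet
facet normal 0.029 0.240 0.970
outer loop
vertex 1.52 2.304 -2.227
vertex 2.496 1.843 -2.142
vertex 2.413 2.892 -2.399
endloop
endfacet
facet normal -0.888 0.366 0.279
outer loop
vertex 1.106 2.035 -3.191
vertex 1.52 2.304 -2.227
vertex 1.554 3.011 -3.047
endloop
endfacet
facet normal -0.685 -0.224 -0.693
outer loop
vertex 1.827 1.408 -3.701
vertex 1.106 2.035 -3.191
vertex 1.744 2.457 -3.958
endloop
endfacet
facet normal 0.355 -0.715 -0.602
outer loop
vertex 2.686 1.289 -3.053
vertex 1.827 1.408 -3.701
vertex 2.72 1.996 -3.873
endloop
endfacet
facet normal 0.796 -0.429 0.427
outer loop
vertex 2.496 1.843 -2.142
vertex 2.686 1.289 -3.053
vertex 3.134 2.265 -2.909
endloop
endfacet

endsolid


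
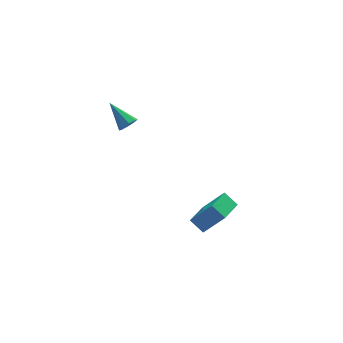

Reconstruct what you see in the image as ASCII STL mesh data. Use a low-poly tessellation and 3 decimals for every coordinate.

solid 
facet normal -0.442 0.696 0.566
outer loop
vertex 1.592 -4.485 -0.722
vertex 2.874 -3.369 -1.094
vertex 0.569 -3.84 -2.315
endloop
endfacet
facet normal -0.737 -0.642 0.213
outer loop
vertex 1.046 -4.591 -2.926
vertex 1.592 -4.485 -0.722
vertex 0.569 -3.84 -2.315
endloop
endfacet
facet normal -0.442 0.695 0.567
outer loop
vertex 0.569 -3.84 -2.315
vertex 2.874 -3.369 -1.094
vertex 1.85 -2.723 -2.686
endloop
endfacet
facet normal -0.512 0.323 -0.796
outer loop
vertex 1.85 -2.723 -2.686
vertex 1.046 -4.591 -2.926
vertex 0.569 -3.84 -2.315
endloop
endfacet
facet normal 0.512 -0.323 0.796
outer loop
vertex 1.592 -4.485 -0.722
vertex 3.351 -4.12 -1.705
vertex 2.874 -3.369 -1.094
endloop
endfacet
facet normal -0.737 -0.642 0.213
outer loop
vertex 2.07 -5.237 -1.334
vertex 1.592 -4.485 -0.722
vertex 1.046 -4.591 -2.926
endloop
endfacet
facet normal 0.512 -0.323 0.796
outer loop
vertex 2.07 -5.237 -1.334
vertex 3.351 -4.12 -1.705
vertex 1.592 -4.485 -0.722
endloop
endfacet
facet normal 0.737 0.642 -0.214
outer loop
vertex 2.874 -3.369 -1.094
vertex 3.351 -4.12 -1.705
vertex 1.85 -2.723 -2.686
endloop
endfacet
facet normal -0.512 0.323 -0.796
outer loop
vertex 2.328 -3.475 -3.298
vertex 1.046 -4.591 -2.926
vertex 1.85 -2.723 -2.686
endloop
endfacet
facet normal 0.737 0.642 -0.213
outer loop
vertex 1.85 -2.723 -2.686
vertex 3.351 -4.12 -1.705
vertex 2.328 -3.475 -3.298
endloop
endfacet
facet normal 0.441 -0.696 -0.566
outer loop
vertex 2.328 -3.475 -3.298
vertex 2.07 -5.237 -1.334
vertex 1.046 -4.591 -2.926
endloop
endfacet
facet normal 0.443 -0.696 -0.566
outer loop
vertex 3.351 -4.12 -1.705
vertex 2.07 -5.237 -1.334
vertex 2.328 -3.475 -3.298
endloop
endfacet
facet normal 0.303 -0.792 -0.529
outer loop
vertex 0.085 3.179 0.7
vertex -0.426 2.84 0.915
vertex -0.312 3.225 0.404
endloop
endfacet
facet normal 0.403 0.817 -0.413
outer loop
vertex 0.085 3.179 0.7
vertex -0.312 3.225 0.404
vertex -0.994 4.32 1.905
endloop
endfacet
facet normal 0.304 -0.792 -0.529
outer loop
vertex -0.312 3.225 0.404
vertex -0.426 2.84 0.915
vertex -0.776 3.045 0.407
endloop
endfacet
facet normal -0.280 0.711 -0.646
outer loop
vertex -0.312 3.225 0.404
vertex -0.776 3.045 0.407
vertex -0.994 4.32 1.905
endloop
endfacet
facet normal 0.304 -0.792 -0.529
outer loop
vertex -0.776 3.045 0.407
vertex -0.426 2.84 0.915
vertex -1.035 2.745 0.707
endloop
endfacet
facet normal -0.852 0.331 -0.405
outer loop
vertex -0.776 3.045 0.407
vertex -1.035 2.745 0.707
vertex -0.994 4.32 1.905
endloop
endfacet
facet normal 0.305 -0.791 -0.530
outer loop
vertex -1.035 2.745 0.707
vertex -0.426 2.84 0.915
vertex -0.937 2.5 1.129
endloop
endfacet
facet normal -0.980 -0.102 0.168
outer loop
vertex -1.035 2.745 0.707
vertex -0.937 2.5 1.129
vertex -0.994 4.32 1.905
endloop
endfacet
facet normal 0.304 -0.791 -0.530
outer loop
vertex -0.937 2.5 1.129
vertex -0.426 2.84 0.915
vertex -0.541 2.454 1.425
endloop
endfacet
facet normal -0.589 -0.332 0.736
outer loop
vertex -0.937 2.5 1.129
vertex -0.541 2.454 1.425
vertex -0.994 4.32 1.905
endloop
endfacet
facet normal 0.305 -0.791 -0.530
outer loop
vertex -0.541 2.454 1.425
vertex -0.426 2.84 0.915
vertex -0.077 2.634 1.423
endloop
endfacet
facet normal 0.092 -0.227 0.970
outer loop
vertex -0.541 2.454 1.425
vertex -0.077 2.634 1.423
vertex -0.994 4.32 1.905
endloop
endfacet
facet normal 0.302 -0.793 -0.529
outer loop
vertex -0.077 2.634 1.423
vertex -0.426 2.84 0.915
vertex 0.183 2.934 1.122
endloop
endfacet
facet normal 0.667 0.154 0.729
outer loop
vertex -0.077 2.634 1.423
vertex 0.183 2.934 1.122
vertex -0.994 4.32 1.905
endloop
endfacet
facet normal 0.302 -0.792 -0.530
outer loop
vertex 0.183 2.934 1.122
vertex -0.426 2.84 0.915
vertex 0.085 3.179 0.7
endloop
endfacet
facet normal 0.795 0.587 0.156
outer loop
vertex 0.183 2.934 1.122
vertex 0.085 3.179 0.7
vertex -0.994 4.32 1.905
endloop
endfacet

endsolid


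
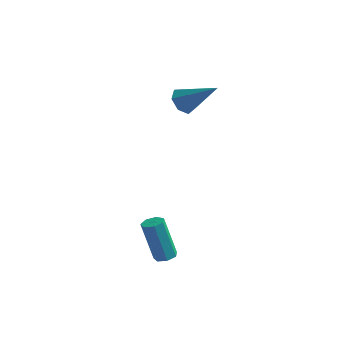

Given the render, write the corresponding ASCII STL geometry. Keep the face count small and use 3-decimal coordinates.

solid 
facet normal 0.300 -0.033 -0.953
outer loop
vertex 0.873 -2.705 -4.793
vertex 0.619 -2.273 -4.888
vertex 1.102 -2.331 -4.734
endloop
endfacet
facet normal 0.801 -0.533 0.272
outer loop
vertex 0.873 -2.705 -4.793
vertex 1.102 -2.331 -4.734
vertex 0.274 -2.639 -2.896
endloop
endfacet
facet normal 0.801 -0.533 0.272
outer loop
vertex 0.274 -2.639 -2.896
vertex 1.102 -2.331 -4.734
vertex 0.503 -2.265 -2.837
endloop
endfacet
facet normal -0.302 0.035 0.953
outer loop
vertex 0.274 -2.639 -2.896
vertex 0.503 -2.265 -2.837
vertex 0.021 -2.207 -2.992
endloop
endfacet
facet normal 0.300 -0.034 -0.953
outer loop
vertex 1.102 -2.331 -4.734
vertex 0.619 -2.273 -4.888
vertex 0.968 -1.914 -4.791
endloop
endfacet
facet normal 0.904 0.328 0.274
outer loop
vertex 1.102 -2.331 -4.734
vertex 0.968 -1.914 -4.791
vertex 0.503 -2.265 -2.837
endloop
endfacet
facet normal 0.904 0.327 0.274
outer loop
vertex 0.503 -2.265 -2.837
vertex 0.968 -1.914 -4.791
vertex 0.369 -1.847 -2.894
endloop
endfacet
facet normal -0.302 0.033 0.953
outer loop
vertex 0.503 -2.265 -2.837
vertex 0.369 -1.847 -2.894
vertex 0.021 -2.207 -2.992
endloop
endfacet
facet normal 0.300 -0.034 -0.953
outer loop
vertex 0.968 -1.914 -4.791
vertex 0.619 -2.273 -4.888
vertex 0.571 -1.767 -4.921
endloop
endfacet
facet normal 0.326 0.943 0.070
outer loop
vertex 0.968 -1.914 -4.791
vertex 0.571 -1.767 -4.921
vertex 0.369 -1.847 -2.894
endloop
endfacet
facet normal 0.326 0.943 0.070
outer loop
vertex 0.369 -1.847 -2.894
vertex 0.571 -1.767 -4.921
vertex -0.028 -1.7 -3.025
endloop
endfacet
facet normal -0.302 0.033 0.953
outer loop
vertex 0.369 -1.847 -2.894
vertex -0.028 -1.7 -3.025
vertex 0.021 -2.207 -2.992
endloop
endfacet
facet normal 0.302 -0.033 -0.953
outer loop
vertex 0.571 -1.767 -4.921
vertex 0.619 -2.273 -4.888
vertex 0.211 -2.001 -5.027
endloop
endfacet
facet normal -0.496 0.848 -0.187
outer loop
vertex 0.571 -1.767 -4.921
vertex 0.211 -2.001 -5.027
vertex -0.028 -1.7 -3.025
endloop
endfacet
facet normal -0.498 0.847 -0.187
outer loop
vertex -0.028 -1.7 -3.025
vertex 0.211 -2.001 -5.027
vertex -0.388 -1.935 -3.13
endloop
endfacet
facet normal -0.300 0.033 0.953
outer loop
vertex -0.028 -1.7 -3.025
vertex -0.388 -1.935 -3.13
vertex 0.021 -2.207 -2.992
endloop
endfacet
facet normal 0.302 -0.034 -0.953
outer loop
vertex 0.211 -2.001 -5.027
vertex 0.619 -2.273 -4.888
vertex 0.158 -2.441 -5.028
endloop
endfacet
facet normal -0.946 0.115 -0.303
outer loop
vertex 0.211 -2.001 -5.027
vertex 0.158 -2.441 -5.028
vertex -0.388 -1.935 -3.13
endloop
endfacet
facet normal -0.946 0.113 -0.302
outer loop
vertex -0.388 -1.935 -3.13
vertex 0.158 -2.441 -5.028
vertex -0.44 -2.374 -3.131
endloop
endfacet
facet normal -0.300 0.033 0.953
outer loop
vertex -0.388 -1.935 -3.13
vertex -0.44 -2.374 -3.131
vertex 0.021 -2.207 -2.992
endloop
endfacet
facet normal 0.301 -0.033 -0.953
outer loop
vertex 0.158 -2.441 -5.028
vertex 0.619 -2.273 -4.888
vertex 0.453 -2.754 -4.924
endloop
endfacet
facet normal -0.682 -0.706 -0.190
outer loop
vertex 0.158 -2.441 -5.028
vertex 0.453 -2.754 -4.924
vertex -0.44 -2.374 -3.131
endloop
endfacet
facet normal -0.683 -0.705 -0.191
outer loop
vertex -0.44 -2.374 -3.131
vertex 0.453 -2.754 -4.924
vertex -0.146 -2.687 -3.027
endloop
endfacet
facet normal -0.300 0.035 0.953
outer loop
vertex -0.44 -2.374 -3.131
vertex -0.146 -2.687 -3.027
vertex 0.021 -2.207 -2.992
endloop
endfacet
facet normal 0.301 -0.033 -0.953
outer loop
vertex 0.453 -2.754 -4.924
vertex 0.619 -2.273 -4.888
vertex 0.873 -2.705 -4.793
endloop
endfacet
facet normal 0.096 -0.993 0.065
outer loop
vertex 0.453 -2.754 -4.924
vertex 0.873 -2.705 -4.793
vertex -0.146 -2.687 -3.027
endloop
endfacet
facet normal 0.094 -0.994 0.064
outer loop
vertex -0.146 -2.687 -3.027
vertex 0.873 -2.705 -4.793
vertex 0.274 -2.639 -2.896
endloop
endfacet
facet normal -0.301 0.035 0.953
outer loop
vertex -0.146 -2.687 -3.027
vertex 0.274 -2.639 -2.896
vertex 0.021 -2.207 -2.992
endloop
endfacet
facet normal -0.787 0.055 -0.615
outer loop
vertex -0.563 3.204 0.204
vertex -0.938 3.564 0.716
vertex -0.509 3.835 0.191
endloop
endfacet
facet normal 0.824 -0.082 -0.560
outer loop
vertex -0.563 3.204 0.204
vertex -0.509 3.835 0.191
vertex 0.658 3.456 1.964
endloop
endfacet
facet normal -0.787 0.053 -0.615
outer loop
vertex -0.509 3.835 0.191
vertex -0.938 3.564 0.716
vertex -0.779 4.262 0.573
endloop
endfacet
facet normal 0.668 0.684 -0.293
outer loop
vertex -0.509 3.835 0.191
vertex -0.779 4.262 0.573
vertex 0.658 3.456 1.964
endloop
endfacet
facet normal -0.786 0.053 -0.615
outer loop
vertex -0.779 4.262 0.573
vertex -0.938 3.564 0.716
vertex -1.169 4.164 1.063
endloop
endfacet
facet normal 0.191 0.922 0.337
outer loop
vertex -0.779 4.262 0.573
vertex -1.169 4.164 1.063
vertex 0.658 3.456 1.964
endloop
endfacet
facet normal -0.786 0.053 -0.616
outer loop
vertex -1.169 4.164 1.063
vertex -0.938 3.564 0.716
vertex -1.385 3.614 1.291
endloop
endfacet
facet normal -0.247 0.452 0.857
outer loop
vertex -1.169 4.164 1.063
vertex -1.385 3.614 1.291
vertex 0.658 3.456 1.964
endloop
endfacet
facet normal -0.786 0.054 -0.616
outer loop
vertex -1.385 3.614 1.291
vertex -0.938 3.564 0.716
vertex -1.265 3.026 1.086
endloop
endfacet
facet normal -0.316 -0.369 0.874
outer loop
vertex -1.385 3.614 1.291
vertex -1.265 3.026 1.086
vertex 0.658 3.456 1.964
endloop
endfacet
facet normal -0.786 0.055 -0.615
outer loop
vertex -1.265 3.026 1.086
vertex -0.938 3.564 0.716
vertex -0.899 2.844 0.602
endloop
endfacet
facet normal 0.036 -0.926 0.375
outer loop
vertex -1.265 3.026 1.086
vertex -0.899 2.844 0.602
vertex 0.658 3.456 1.964
endloop
endfacet
facet normal -0.787 0.055 -0.615
outer loop
vertex -0.899 2.844 0.602
vertex -0.938 3.564 0.716
vertex -0.563 3.204 0.204
endloop
endfacet
facet normal 0.543 -0.797 -0.263
outer loop
vertex -0.899 2.844 0.602
vertex -0.563 3.204 0.204
vertex 0.658 3.456 1.964
endloop
endfacet

endsolid


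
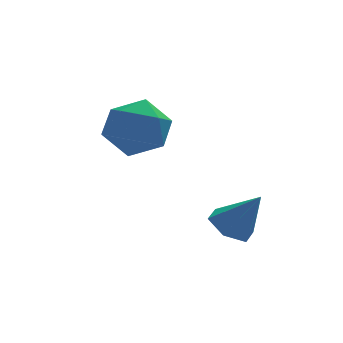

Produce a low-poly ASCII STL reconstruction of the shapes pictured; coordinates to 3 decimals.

solid 
facet normal -0.486 0.277 -0.829
outer loop
vertex 3.941 -2.017 -0.22
vertex 3.201 -2.078 0.194
vertex 3.627 -1.342 0.19
endloop
endfacet
facet normal 0.920 0.384 0.072
outer loop
vertex 3.941 -2.017 -0.22
vertex 3.627 -1.342 0.19
vertex 4.019 -2.542 1.586
endloop
endfacet
facet normal -0.486 0.277 -0.829
outer loop
vertex 3.627 -1.342 0.19
vertex 3.201 -2.078 0.194
vertex 2.887 -1.403 0.604
endloop
endfacet
facet normal 0.264 0.767 0.585
outer loop
vertex 3.627 -1.342 0.19
vertex 2.887 -1.403 0.604
vertex 4.019 -2.542 1.586
endloop
endfacet
facet normal -0.486 0.277 -0.829
outer loop
vertex 2.887 -1.403 0.604
vertex 3.201 -2.078 0.194
vertex 2.461 -2.138 0.608
endloop
endfacet
facet normal -0.460 0.271 0.845
outer loop
vertex 2.887 -1.403 0.604
vertex 2.461 -2.138 0.608
vertex 4.019 -2.542 1.586
endloop
endfacet
facet normal -0.486 0.276 -0.829
outer loop
vertex 2.461 -2.138 0.608
vertex 3.201 -2.078 0.194
vertex 2.776 -2.814 0.198
endloop
endfacet
facet normal -0.530 -0.606 0.593
outer loop
vertex 2.461 -2.138 0.608
vertex 2.776 -2.814 0.198
vertex 4.019 -2.542 1.586
endloop
endfacet
facet normal -0.487 0.277 -0.828
outer loop
vertex 2.776 -2.814 0.198
vertex 3.201 -2.078 0.194
vertex 3.515 -2.753 -0.216
endloop
endfacet
facet normal 0.127 -0.989 0.080
outer loop
vertex 2.776 -2.814 0.198
vertex 3.515 -2.753 -0.216
vertex 4.019 -2.542 1.586
endloop
endfacet
facet normal -0.486 0.277 -0.829
outer loop
vertex 3.515 -2.753 -0.216
vertex 3.201 -2.078 0.194
vertex 3.941 -2.017 -0.22
endloop
endfacet
facet normal 0.851 -0.493 -0.180
outer loop
vertex 3.515 -2.753 -0.216
vertex 3.941 -2.017 -0.22
vertex 4.019 -2.542 1.586
endloop
endfacet
facet normal -0.848 0.518 -0.111
outer loop
vertex 0.445 2.1 2.435
vertex -0.186 1.193 3.022
vertex 0.306 2.139 3.678
endloop
endfacet
facet normal -0.285 0.956 -0.062
outer loop
vertex 0.445 2.1 2.435
vertex 0.306 2.139 3.678
vertex 1.407 2.434 3.162
endloop
endfacet
facet normal 0.169 0.792 -0.587
outer loop
vertex 0.445 2.1 2.435
vertex 1.407 2.434 3.162
vertex 1.595 1.672 2.188
endloop
endfacet
facet normal -0.112 0.253 -0.961
outer loop
vertex 0.445 2.1 2.435
vertex 1.595 1.672 2.188
vertex 0.61 0.905 2.101
endloop
endfacet
facet normal -0.741 0.084 -0.666
outer loop
vertex 0.445 2.1 2.435
vertex 0.61 0.905 2.101
vertex -0.186 1.193 3.022
endloop
endfacet
facet normal 0.040 0.828 0.559
outer loop
vertex 1.407 2.434 3.162
vertex 0.306 2.139 3.678
vertex 1.37 1.735 4.199
endloop
endfacet
facet normal -0.869 0.119 0.480
outer loop
vertex 0.306 2.139 3.678
vertex -0.186 1.193 3.022
vertex 0.385 0.968 4.112
endloop
endfacet
facet normal -0.696 -0.584 -0.418
outer loop
vertex -0.186 1.193 3.022
vertex 0.61 0.905 2.101
vertex 0.573 0.206 3.138
endloop
endfacet
facet normal 0.321 -0.310 -0.895
outer loop
vertex 0.61 0.905 2.101
vertex 1.595 1.672 2.188
vertex 1.674 0.501 2.622
endloop
endfacet
facet normal 0.775 0.562 -0.290
outer loop
vertex 1.595 1.672 2.188
vertex 1.407 2.434 3.162
vertex 2.166 1.447 3.278
endloop
endfacet
facet normal 0.112 -0.253 0.961
outer loop
vertex 1.535 0.54 3.865
vertex 1.37 1.735 4.199
vertex 0.385 0.968 4.112
endloop
endfacet
facet normal -0.169 -0.792 0.587
outer loop
vertex 1.535 0.54 3.865
vertex 0.385 0.968 4.112
vertex 0.573 0.206 3.138
endloop
endfacet
facet normal 0.285 -0.956 0.062
outer loop
vertex 1.535 0.54 3.865
vertex 0.573 0.206 3.138
vertex 1.674 0.501 2.622
endloop
endfacet
facet normal 0.848 -0.518 0.111
outer loop
vertex 1.535 0.54 3.865
vertex 1.674 0.501 2.622
vertex 2.166 1.447 3.278
endloop
endfacet
facet normal 0.741 -0.084 0.666
outer loop
vertex 1.535 0.54 3.865
vertex 2.166 1.447 3.278
vertex 1.37 1.735 4.199
endloop
endfacet
facet normal -0.321 0.310 0.895
outer loop
vertex 0.385 0.968 4.112
vertex 1.37 1.735 4.199
vertex 0.306 2.139 3.678
endloop
endfacet
facet normal -0.775 -0.562 0.290
outer loop
vertex 0.573 0.206 3.138
vertex 0.385 0.968 4.112
vertex -0.186 1.193 3.022
endloop
endfacet
facet normal -0.040 -0.828 -0.559
outer loop
vertex 1.674 0.501 2.622
vertex 0.573 0.206 3.138
vertex 0.61 0.905 2.101
endloop
endfacet
facet normal 0.869 -0.119 -0.480
outer loop
vertex 2.166 1.447 3.278
vertex 1.674 0.501 2.622
vertex 1.595 1.672 2.188
endloop
endfacet
facet normal 0.696 0.584 0.418
outer loop
vertex 1.37 1.735 4.199
vertex 2.166 1.447 3.278
vertex 1.407 2.434 3.162
endloop
endfacet

endsolid


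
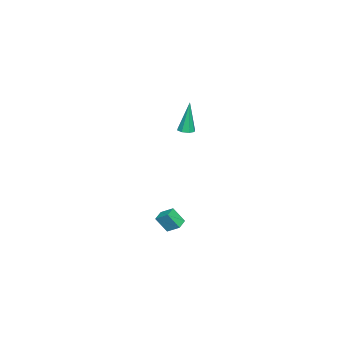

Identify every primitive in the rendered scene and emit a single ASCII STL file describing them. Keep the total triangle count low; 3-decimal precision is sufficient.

solid 
facet normal 0.119 -0.066 -0.991
outer loop
vertex -1.123 -2.554 2.728
vertex -1.642 -2.47 2.66
vertex -1.213 -2.16 2.691
endloop
endfacet
facet normal 0.917 0.239 0.320
outer loop
vertex -1.123 -2.554 2.728
vertex -1.213 -2.16 2.691
vertex -1.898 -2.33 4.78
endloop
endfacet
facet normal 0.119 -0.066 -0.991
outer loop
vertex -1.213 -2.16 2.691
vertex -1.642 -2.47 2.66
vertex -1.554 -1.948 2.636
endloop
endfacet
facet normal 0.487 0.843 0.228
outer loop
vertex -1.213 -2.16 2.691
vertex -1.554 -1.948 2.636
vertex -1.898 -2.33 4.78
endloop
endfacet
facet normal 0.119 -0.066 -0.991
outer loop
vertex -1.554 -1.948 2.636
vertex -1.642 -2.47 2.66
vertex -1.946 -2.041 2.595
endloop
endfacet
facet normal -0.242 0.961 0.132
outer loop
vertex -1.554 -1.948 2.636
vertex -1.946 -2.041 2.595
vertex -1.898 -2.33 4.78
endloop
endfacet
facet normal 0.119 -0.066 -0.991
outer loop
vertex -1.946 -2.041 2.595
vertex -1.642 -2.47 2.66
vertex -2.161 -2.385 2.592
endloop
endfacet
facet normal -0.845 0.527 0.088
outer loop
vertex -1.946 -2.041 2.595
vertex -2.161 -2.385 2.592
vertex -1.898 -2.33 4.78
endloop
endfacet
facet normal 0.119 -0.063 -0.991
outer loop
vertex -2.161 -2.385 2.592
vertex -1.642 -2.47 2.66
vertex -2.071 -2.779 2.628
endloop
endfacet
facet normal -0.970 -0.210 0.122
outer loop
vertex -2.161 -2.385 2.592
vertex -2.071 -2.779 2.628
vertex -1.898 -2.33 4.78
endloop
endfacet
facet normal 0.121 -0.066 -0.990
outer loop
vertex -2.071 -2.779 2.628
vertex -1.642 -2.47 2.66
vertex -1.73 -2.992 2.684
endloop
endfacet
facet normal -0.543 -0.813 0.213
outer loop
vertex -2.071 -2.779 2.628
vertex -1.73 -2.992 2.684
vertex -1.898 -2.33 4.78
endloop
endfacet
facet normal 0.119 -0.066 -0.991
outer loop
vertex -1.73 -2.992 2.684
vertex -1.642 -2.47 2.66
vertex -1.338 -2.899 2.725
endloop
endfacet
facet normal 0.189 -0.932 0.309
outer loop
vertex -1.73 -2.992 2.684
vertex -1.338 -2.899 2.725
vertex -1.898 -2.33 4.78
endloop
endfacet
facet normal 0.119 -0.066 -0.991
outer loop
vertex -1.338 -2.899 2.725
vertex -1.642 -2.47 2.66
vertex -1.123 -2.554 2.728
endloop
endfacet
facet normal 0.792 -0.497 0.354
outer loop
vertex -1.338 -2.899 2.725
vertex -1.123 -2.554 2.728
vertex -1.898 -2.33 4.78
endloop
endfacet
facet normal -0.984 0.070 0.163
outer loop
vertex -0.478 -3.612 -3.638
vertex -0.335 -2.821 -3.112
vertex -0.592 -2.942 -4.615
endloop
endfacet
facet normal -0.148 -0.824 -0.547
outer loop
vertex 0.215 -2.999 -4.748
vertex -0.478 -3.612 -3.638
vertex -0.592 -2.942 -4.615
endloop
endfacet
facet normal -0.984 0.068 0.163
outer loop
vertex -0.592 -2.942 -4.615
vertex -0.335 -2.821 -3.112
vertex -0.45 -2.151 -4.089
endloop
endfacet
facet normal -0.096 0.563 -0.821
outer loop
vertex -0.45 -2.151 -4.089
vertex 0.215 -2.999 -4.748
vertex -0.592 -2.942 -4.615
endloop
endfacet
facet normal 0.096 -0.563 0.821
outer loop
vertex -0.478 -3.612 -3.638
vertex 0.472 -2.878 -3.245
vertex -0.335 -2.821 -3.112
endloop
endfacet
facet normal -0.148 -0.824 -0.547
outer loop
vertex 0.33 -3.669 -3.771
vertex -0.478 -3.612 -3.638
vertex 0.215 -2.999 -4.748
endloop
endfacet
facet normal 0.095 -0.563 0.821
outer loop
vertex 0.33 -3.669 -3.771
vertex 0.472 -2.878 -3.245
vertex -0.478 -3.612 -3.638
endloop
endfacet
facet normal 0.148 0.824 0.547
outer loop
vertex -0.335 -2.821 -3.112
vertex 0.472 -2.878 -3.245
vertex -0.45 -2.151 -4.089
endloop
endfacet
facet normal -0.095 0.563 -0.821
outer loop
vertex 0.358 -2.208 -4.222
vertex 0.215 -2.999 -4.748
vertex -0.45 -2.151 -4.089
endloop
endfacet
facet normal 0.148 0.824 0.547
outer loop
vertex -0.45 -2.151 -4.089
vertex 0.472 -2.878 -3.245
vertex 0.358 -2.208 -4.222
endloop
endfacet
facet normal 0.984 -0.069 -0.163
outer loop
vertex 0.358 -2.208 -4.222
vertex 0.33 -3.669 -3.771
vertex 0.215 -2.999 -4.748
endloop
endfacet
facet normal 0.984 -0.069 -0.162
outer loop
vertex 0.472 -2.878 -3.245
vertex 0.33 -3.669 -3.771
vertex 0.358 -2.208 -4.222
endloop
endfacet

endsolid


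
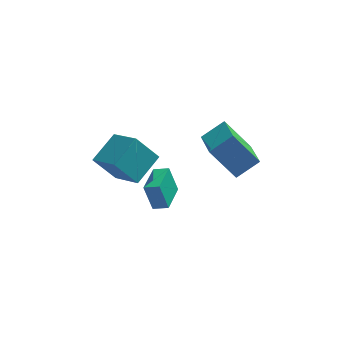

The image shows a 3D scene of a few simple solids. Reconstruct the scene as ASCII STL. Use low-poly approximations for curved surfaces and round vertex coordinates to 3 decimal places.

solid 
facet normal -0.910 0.244 -0.334
outer loop
vertex -1.052 -1.737 1.445
vertex -0.559 -0.199 1.226
vertex -0.639 -2.063 0.083
endloop
endfacet
facet normal -0.302 -0.944 0.134
outer loop
vertex 0.099 -2.261 0.354
vertex -1.052 -1.737 1.445
vertex -0.639 -2.063 0.083
endloop
endfacet
facet normal -0.910 0.244 -0.334
outer loop
vertex -0.639 -2.063 0.083
vertex -0.559 -0.199 1.226
vertex -0.146 -0.525 -0.136
endloop
endfacet
facet normal 0.283 -0.223 -0.933
outer loop
vertex -0.146 -0.525 -0.136
vertex 0.099 -2.261 0.354
vertex -0.639 -2.063 0.083
endloop
endfacet
facet normal -0.283 0.223 0.933
outer loop
vertex -1.052 -1.737 1.445
vertex 0.179 -0.397 1.497
vertex -0.559 -0.199 1.226
endloop
endfacet
facet normal -0.302 -0.944 0.134
outer loop
vertex -0.314 -1.935 1.716
vertex -1.052 -1.737 1.445
vertex 0.099 -2.261 0.354
endloop
endfacet
facet normal -0.283 0.223 0.933
outer loop
vertex -0.314 -1.935 1.716
vertex 0.179 -0.397 1.497
vertex -1.052 -1.737 1.445
endloop
endfacet
facet normal 0.302 0.944 -0.134
outer loop
vertex -0.559 -0.199 1.226
vertex 0.179 -0.397 1.497
vertex -0.146 -0.525 -0.136
endloop
endfacet
facet normal 0.283 -0.223 -0.933
outer loop
vertex 0.592 -0.723 0.135
vertex 0.099 -2.261 0.354
vertex -0.146 -0.525 -0.136
endloop
endfacet
facet normal 0.302 0.944 -0.134
outer loop
vertex -0.146 -0.525 -0.136
vertex 0.179 -0.397 1.497
vertex 0.592 -0.723 0.135
endloop
endfacet
facet normal 0.910 -0.244 0.334
outer loop
vertex 0.592 -0.723 0.135
vertex -0.314 -1.935 1.716
vertex 0.099 -2.261 0.354
endloop
endfacet
facet normal 0.910 -0.244 0.334
outer loop
vertex 0.179 -0.397 1.497
vertex -0.314 -1.935 1.716
vertex 0.592 -0.723 0.135
endloop
endfacet
facet normal -0.634 0.109 0.766
outer loop
vertex -1.336 1.474 1.969
vertex -2.399 2.896 0.886
vertex -2.398 0.153 1.279
endloop
endfacet
facet normal 0.512 -0.683 0.521
outer loop
vertex -1.301 -0.036 -0.046
vertex -1.336 1.474 1.969
vertex -2.398 0.153 1.279
endloop
endfacet
facet normal -0.634 0.109 0.765
outer loop
vertex -2.398 0.153 1.279
vertex -2.399 2.896 0.886
vertex -3.461 1.575 0.195
endloop
endfacet
facet normal -0.580 -0.722 -0.378
outer loop
vertex -3.461 1.575 0.195
vertex -1.301 -0.036 -0.046
vertex -2.398 0.153 1.279
endloop
endfacet
facet normal 0.580 0.721 0.378
outer loop
vertex -1.336 1.474 1.969
vertex -1.302 2.707 -0.439
vertex -2.399 2.896 0.886
endloop
endfacet
facet normal 0.511 -0.684 0.521
outer loop
vertex -0.239 1.285 0.645
vertex -1.336 1.474 1.969
vertex -1.301 -0.036 -0.046
endloop
endfacet
facet normal 0.580 0.722 0.378
outer loop
vertex -0.239 1.285 0.645
vertex -1.302 2.707 -0.439
vertex -1.336 1.474 1.969
endloop
endfacet
facet normal -0.511 0.684 -0.521
outer loop
vertex -2.399 2.896 0.886
vertex -1.302 2.707 -0.439
vertex -3.461 1.575 0.195
endloop
endfacet
facet normal -0.580 -0.721 -0.378
outer loop
vertex -2.364 1.386 -1.129
vertex -1.301 -0.036 -0.046
vertex -3.461 1.575 0.195
endloop
endfacet
facet normal -0.511 0.683 -0.521
outer loop
vertex -3.461 1.575 0.195
vertex -1.302 2.707 -0.439
vertex -2.364 1.386 -1.129
endloop
endfacet
facet normal 0.634 -0.109 -0.766
outer loop
vertex -2.364 1.386 -1.129
vertex -0.239 1.285 0.645
vertex -1.301 -0.036 -0.046
endloop
endfacet
facet normal 0.634 -0.110 -0.766
outer loop
vertex -1.302 2.707 -0.439
vertex -0.239 1.285 0.645
vertex -2.364 1.386 -1.129
endloop
endfacet
facet normal -0.594 0.188 0.783
outer loop
vertex 3.248 0.743 2.785
vertex 2.95 2.533 2.129
vertex 2.103 0.275 2.029
endloop
endfacet
facet normal 0.155 -0.928 0.340
outer loop
vertex 3.39 -0.133 0.331
vertex 3.248 0.743 2.785
vertex 2.103 0.275 2.029
endloop
endfacet
facet normal -0.593 0.188 0.783
outer loop
vertex 2.103 0.275 2.029
vertex 2.95 2.533 2.129
vertex 1.804 2.065 1.373
endloop
endfacet
facet normal -0.790 -0.323 -0.521
outer loop
vertex 1.804 2.065 1.373
vertex 3.39 -0.133 0.331
vertex 2.103 0.275 2.029
endloop
endfacet
facet normal 0.790 0.323 0.521
outer loop
vertex 3.248 0.743 2.785
vertex 4.237 2.125 0.431
vertex 2.95 2.533 2.129
endloop
endfacet
facet normal 0.154 -0.928 0.340
outer loop
vertex 4.536 0.335 1.087
vertex 3.248 0.743 2.785
vertex 3.39 -0.133 0.331
endloop
endfacet
facet normal 0.790 0.323 0.521
outer loop
vertex 4.536 0.335 1.087
vertex 4.237 2.125 0.431
vertex 3.248 0.743 2.785
endloop
endfacet
facet normal -0.155 0.928 -0.340
outer loop
vertex 2.95 2.533 2.129
vertex 4.237 2.125 0.431
vertex 1.804 2.065 1.373
endloop
endfacet
facet normal -0.790 -0.323 -0.522
outer loop
vertex 3.092 1.657 -0.325
vertex 3.39 -0.133 0.331
vertex 1.804 2.065 1.373
endloop
endfacet
facet normal -0.155 0.928 -0.340
outer loop
vertex 1.804 2.065 1.373
vertex 4.237 2.125 0.431
vertex 3.092 1.657 -0.325
endloop
endfacet
facet normal 0.593 -0.188 -0.783
outer loop
vertex 3.092 1.657 -0.325
vertex 4.536 0.335 1.087
vertex 3.39 -0.133 0.331
endloop
endfacet
facet normal 0.593 -0.188 -0.783
outer loop
vertex 4.237 2.125 0.431
vertex 4.536 0.335 1.087
vertex 3.092 1.657 -0.325
endloop
endfacet

endsolid


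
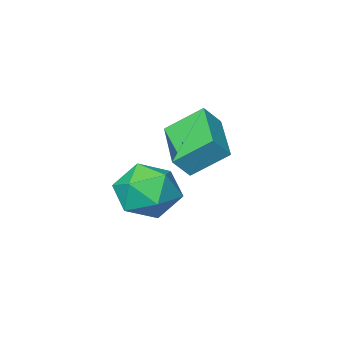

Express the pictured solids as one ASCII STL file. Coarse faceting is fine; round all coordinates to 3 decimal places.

solid 
facet normal -0.650 0.096 -0.754
outer loop
vertex 1.116 -0.805 -0.499
vertex 1.941 0.892 -0.993
vertex 2.013 -1.491 -1.36
endloop
endfacet
facet normal -0.423 -0.870 0.253
outer loop
vertex 2.559 -1.572 -0.727
vertex 1.116 -0.805 -0.499
vertex 2.013 -1.491 -1.36
endloop
endfacet
facet normal -0.650 0.096 -0.754
outer loop
vertex 2.013 -1.491 -1.36
vertex 1.941 0.892 -0.993
vertex 2.838 0.205 -1.854
endloop
endfacet
facet normal 0.631 -0.484 -0.606
outer loop
vertex 2.838 0.205 -1.854
vertex 2.559 -1.572 -0.727
vertex 2.013 -1.491 -1.36
endloop
endfacet
facet normal -0.631 0.483 0.606
outer loop
vertex 1.116 -0.805 -0.499
vertex 2.487 0.811 -0.36
vertex 1.941 0.892 -0.993
endloop
endfacet
facet normal -0.422 -0.870 0.254
outer loop
vertex 1.662 -0.885 0.134
vertex 1.116 -0.805 -0.499
vertex 2.559 -1.572 -0.727
endloop
endfacet
facet normal -0.632 0.484 0.606
outer loop
vertex 1.662 -0.885 0.134
vertex 2.487 0.811 -0.36
vertex 1.116 -0.805 -0.499
endloop
endfacet
facet normal 0.423 0.870 -0.254
outer loop
vertex 1.941 0.892 -0.993
vertex 2.487 0.811 -0.36
vertex 2.838 0.205 -1.854
endloop
endfacet
facet normal 0.632 -0.483 -0.606
outer loop
vertex 3.384 0.125 -1.221
vertex 2.559 -1.572 -0.727
vertex 2.838 0.205 -1.854
endloop
endfacet
facet normal 0.422 0.870 -0.254
outer loop
vertex 2.838 0.205 -1.854
vertex 2.487 0.811 -0.36
vertex 3.384 0.125 -1.221
endloop
endfacet
facet normal 0.650 -0.096 0.754
outer loop
vertex 3.384 0.125 -1.221
vertex 1.662 -0.885 0.134
vertex 2.559 -1.572 -0.727
endloop
endfacet
facet normal 0.650 -0.097 0.754
outer loop
vertex 2.487 0.811 -0.36
vertex 1.662 -0.885 0.134
vertex 3.384 0.125 -1.221
endloop
endfacet
facet normal -0.758 0.451 0.472
outer loop
vertex 1.634 -1.973 -3.868
vertex 1.486 -2.896 -3.224
vertex 2.189 -2.072 -2.882
endloop
endfacet
facet normal -0.277 0.928 0.249
outer loop
vertex 1.634 -1.973 -3.868
vertex 2.189 -2.072 -2.882
vertex 2.725 -1.666 -3.797
endloop
endfacet
facet normal -0.213 0.863 -0.457
outer loop
vertex 1.634 -1.973 -3.868
vertex 2.725 -1.666 -3.797
vertex 2.353 -2.239 -4.705
endloop
endfacet
facet normal -0.655 0.345 -0.672
outer loop
vertex 1.634 -1.973 -3.868
vertex 2.353 -2.239 -4.705
vertex 1.588 -3.0 -4.35
endloop
endfacet
facet normal -0.991 0.090 -0.098
outer loop
vertex 1.634 -1.973 -3.868
vertex 1.588 -3.0 -4.35
vertex 1.486 -2.896 -3.224
endloop
endfacet
facet normal 0.352 0.762 0.544
outer loop
vertex 2.725 -1.666 -3.797
vertex 2.189 -2.072 -2.882
vertex 3.252 -2.4 -3.11
endloop
endfacet
facet normal -0.427 -0.011 0.904
outer loop
vertex 2.189 -2.072 -2.882
vertex 1.486 -2.896 -3.224
vertex 2.487 -3.161 -2.755
endloop
endfacet
facet normal -0.804 -0.594 -0.018
outer loop
vertex 1.486 -2.896 -3.224
vertex 1.588 -3.0 -4.35
vertex 2.115 -3.734 -3.663
endloop
endfacet
facet normal -0.259 -0.182 -0.949
outer loop
vertex 1.588 -3.0 -4.35
vertex 2.353 -2.239 -4.705
vertex 2.651 -3.328 -4.578
endloop
endfacet
facet normal 0.455 0.657 -0.601
outer loop
vertex 2.353 -2.239 -4.705
vertex 2.725 -1.666 -3.797
vertex 3.354 -2.504 -4.236
endloop
endfacet
facet normal 0.655 -0.345 0.672
outer loop
vertex 3.206 -3.427 -3.592
vertex 3.252 -2.4 -3.11
vertex 2.487 -3.161 -2.755
endloop
endfacet
facet normal 0.213 -0.863 0.457
outer loop
vertex 3.206 -3.427 -3.592
vertex 2.487 -3.161 -2.755
vertex 2.115 -3.734 -3.663
endloop
endfacet
facet normal 0.277 -0.928 -0.249
outer loop
vertex 3.206 -3.427 -3.592
vertex 2.115 -3.734 -3.663
vertex 2.651 -3.328 -4.578
endloop
endfacet
facet normal 0.758 -0.451 -0.472
outer loop
vertex 3.206 -3.427 -3.592
vertex 2.651 -3.328 -4.578
vertex 3.354 -2.504 -4.236
endloop
endfacet
facet normal 0.991 -0.090 0.098
outer loop
vertex 3.206 -3.427 -3.592
vertex 3.354 -2.504 -4.236
vertex 3.252 -2.4 -3.11
endloop
endfacet
facet normal 0.259 0.182 0.949
outer loop
vertex 2.487 -3.161 -2.755
vertex 3.252 -2.4 -3.11
vertex 2.189 -2.072 -2.882
endloop
endfacet
facet normal -0.455 -0.657 0.601
outer loop
vertex 2.115 -3.734 -3.663
vertex 2.487 -3.161 -2.755
vertex 1.486 -2.896 -3.224
endloop
endfacet
facet normal -0.352 -0.762 -0.544
outer loop
vertex 2.651 -3.328 -4.578
vertex 2.115 -3.734 -3.663
vertex 1.588 -3.0 -4.35
endloop
endfacet
facet normal 0.427 0.011 -0.904
outer loop
vertex 3.354 -2.504 -4.236
vertex 2.651 -3.328 -4.578
vertex 2.353 -2.239 -4.705
endloop
endfacet
facet normal 0.804 0.594 0.018
outer loop
vertex 3.252 -2.4 -3.11
vertex 3.354 -2.504 -4.236
vertex 2.725 -1.666 -3.797
endloop
endfacet

endsolid
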